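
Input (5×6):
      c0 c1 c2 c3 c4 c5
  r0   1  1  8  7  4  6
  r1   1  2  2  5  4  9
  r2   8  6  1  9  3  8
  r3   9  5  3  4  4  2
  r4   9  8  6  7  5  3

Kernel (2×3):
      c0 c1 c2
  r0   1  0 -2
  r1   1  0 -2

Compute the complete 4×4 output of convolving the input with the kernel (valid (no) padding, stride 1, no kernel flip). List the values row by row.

-18 -21 -6 -18
3 -20 -11 -20
9 -15 -10 -7
0 -9 -9 1

Output[0,0]: The receptive field on the input at this output position is [1 1 8 / 1 2 2]. Elementwise product with the kernel and sum: 1·1 + 8·-2 + 1·1 + 2·-2.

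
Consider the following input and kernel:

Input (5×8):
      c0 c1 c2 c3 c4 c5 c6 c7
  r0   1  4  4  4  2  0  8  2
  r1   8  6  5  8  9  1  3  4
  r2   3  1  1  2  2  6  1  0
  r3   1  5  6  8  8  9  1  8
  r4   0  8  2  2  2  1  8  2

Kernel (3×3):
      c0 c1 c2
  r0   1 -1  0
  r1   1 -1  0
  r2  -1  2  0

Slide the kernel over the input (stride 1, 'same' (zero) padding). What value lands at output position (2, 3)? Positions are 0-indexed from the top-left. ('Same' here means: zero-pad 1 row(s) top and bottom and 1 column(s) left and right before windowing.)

The receptive field on the zero-padded input at this output position is [5 8 9 / 1 2 2 / 6 8 8]. Elementwise product with the kernel and sum: 5·1 + 8·-1 + 1·1 + 2·-1 + 6·-1 + 8·2.

6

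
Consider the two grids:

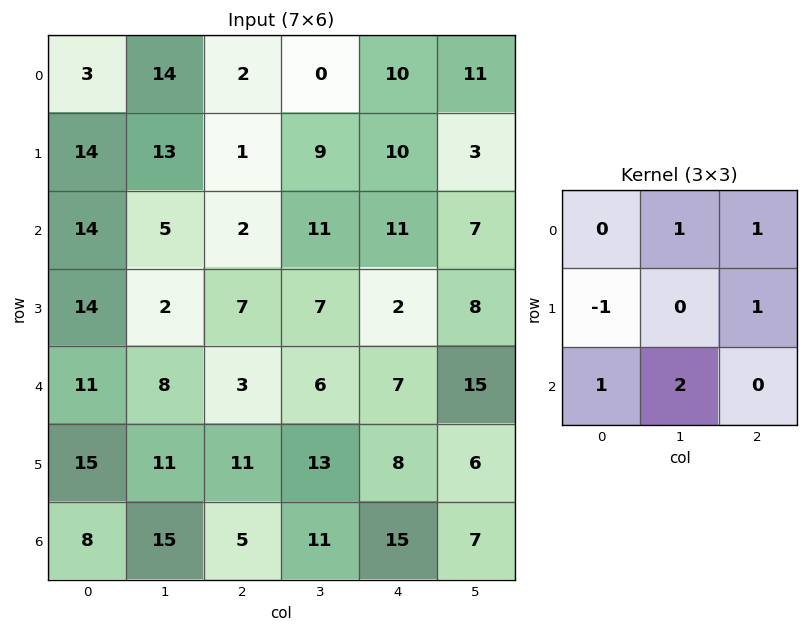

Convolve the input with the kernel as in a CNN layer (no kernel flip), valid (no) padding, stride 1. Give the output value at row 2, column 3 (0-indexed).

The receptive field on the input at this output position is [11 11 7 / 7 2 8 / 6 7 15]. Elementwise product with the kernel and sum: 11·1 + 7·1 + 7·-1 + 8·1 + 6·1 + 7·2.

39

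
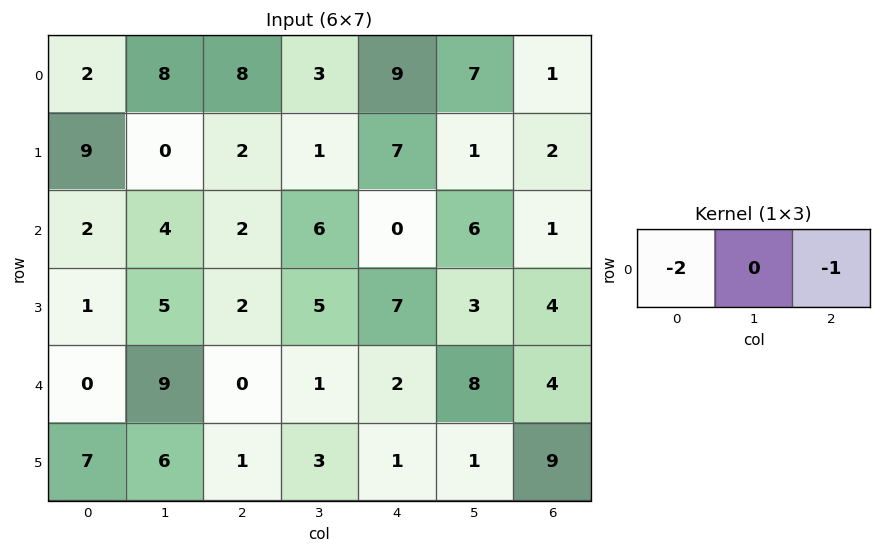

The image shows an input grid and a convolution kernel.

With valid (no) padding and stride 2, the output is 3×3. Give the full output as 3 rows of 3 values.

Output[0,0]: The receptive field on the input at this output position is [2 8 8]. Elementwise product with the kernel and sum: 2·-2 + 8·-1.

-12 -25 -19
-6 -4 -1
0 -2 -8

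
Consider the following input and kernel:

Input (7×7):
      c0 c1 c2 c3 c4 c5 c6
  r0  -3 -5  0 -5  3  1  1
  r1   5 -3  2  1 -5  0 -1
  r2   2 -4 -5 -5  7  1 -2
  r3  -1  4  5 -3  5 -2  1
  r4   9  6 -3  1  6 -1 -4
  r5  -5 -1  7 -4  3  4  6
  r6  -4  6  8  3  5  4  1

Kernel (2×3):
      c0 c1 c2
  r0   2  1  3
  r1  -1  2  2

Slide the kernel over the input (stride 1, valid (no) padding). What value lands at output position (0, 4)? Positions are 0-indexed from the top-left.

13

The receptive field on the input at this output position is [3 1 1 / -5 0 -1]. Elementwise product with the kernel and sum: 3·2 + 1·1 + 1·3 + -5·-1 + 0·2 + -1·2.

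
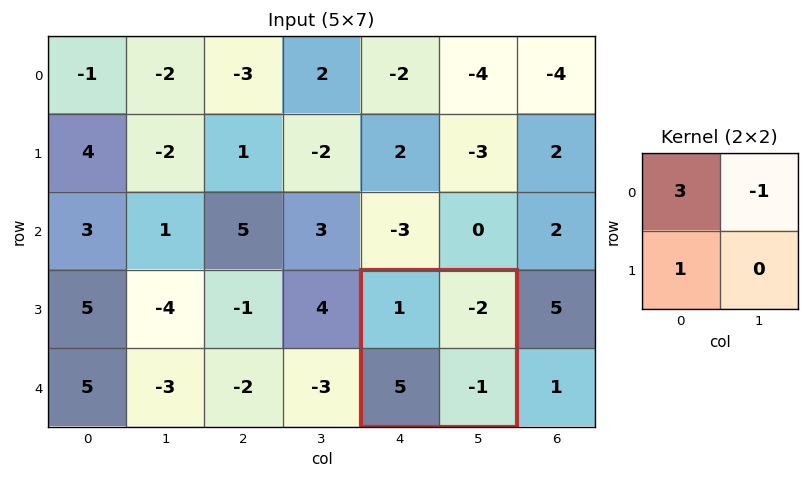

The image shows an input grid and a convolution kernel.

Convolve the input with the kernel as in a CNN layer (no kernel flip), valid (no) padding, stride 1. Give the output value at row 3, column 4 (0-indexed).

10

The receptive field on the input at this output position is [1 -2 / 5 -1]. Elementwise product with the kernel and sum: 1·3 + -2·-1 + 5·1.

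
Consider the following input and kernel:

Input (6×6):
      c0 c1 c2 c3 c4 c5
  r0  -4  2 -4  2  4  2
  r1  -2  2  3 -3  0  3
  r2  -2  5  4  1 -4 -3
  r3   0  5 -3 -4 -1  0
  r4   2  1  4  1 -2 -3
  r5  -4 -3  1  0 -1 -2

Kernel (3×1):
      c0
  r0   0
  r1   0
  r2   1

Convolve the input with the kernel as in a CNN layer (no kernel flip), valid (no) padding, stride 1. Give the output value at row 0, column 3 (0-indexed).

The receptive field on the input at this output position is [2 / -3 / 1]. Elementwise product with the kernel and sum: 1·1.

1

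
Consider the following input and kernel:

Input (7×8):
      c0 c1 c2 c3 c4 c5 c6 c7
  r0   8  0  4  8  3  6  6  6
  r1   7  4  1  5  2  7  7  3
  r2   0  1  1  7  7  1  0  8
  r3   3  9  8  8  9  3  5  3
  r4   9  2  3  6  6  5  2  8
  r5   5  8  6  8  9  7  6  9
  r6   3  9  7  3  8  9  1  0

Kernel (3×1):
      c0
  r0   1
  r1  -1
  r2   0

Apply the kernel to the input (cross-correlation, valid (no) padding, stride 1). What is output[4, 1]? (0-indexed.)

-6

The receptive field on the input at this output position is [2 / 8 / 9]. Elementwise product with the kernel and sum: 2·1 + 8·-1.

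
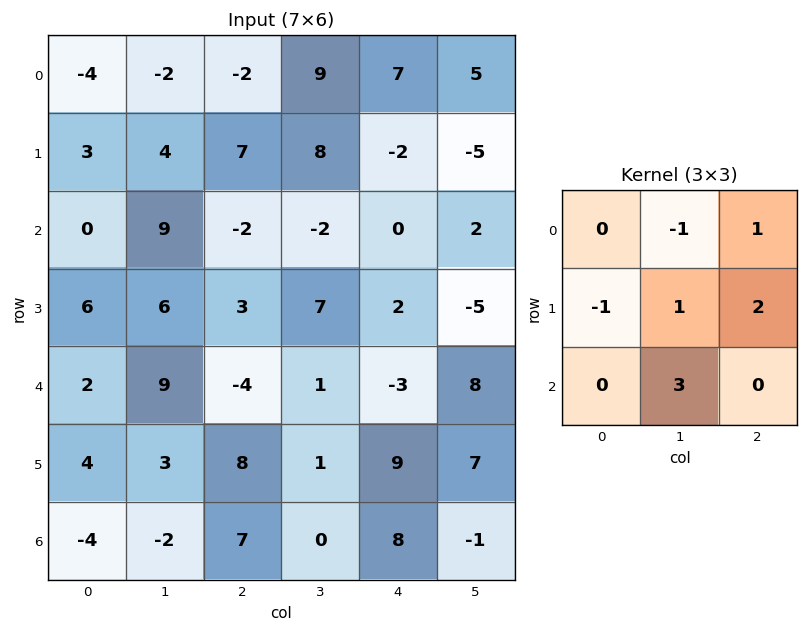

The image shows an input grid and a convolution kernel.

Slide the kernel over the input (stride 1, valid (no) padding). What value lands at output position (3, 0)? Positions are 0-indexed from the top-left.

The receptive field on the input at this output position is [6 6 3 / 2 9 -4 / 4 3 8]. Elementwise product with the kernel and sum: 6·-1 + 3·1 + 2·-1 + 9·1 + -4·2 + 3·3.

5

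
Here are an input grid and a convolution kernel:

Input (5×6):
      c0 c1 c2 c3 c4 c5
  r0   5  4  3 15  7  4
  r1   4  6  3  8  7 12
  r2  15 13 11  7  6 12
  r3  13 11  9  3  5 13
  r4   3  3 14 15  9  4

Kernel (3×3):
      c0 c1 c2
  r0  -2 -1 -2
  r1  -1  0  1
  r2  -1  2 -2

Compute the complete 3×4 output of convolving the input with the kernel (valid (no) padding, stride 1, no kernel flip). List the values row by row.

-32 -44 -40 -60
-33 -36 -46 -61
-94 -64 -47 -39

Output[0,0]: The receptive field on the input at this output position is [5 4 3 / 4 6 3 / 15 13 11]. Elementwise product with the kernel and sum: 5·-2 + 4·-1 + 3·-2 + 4·-1 + 3·1 + 15·-1 + 13·2 + 11·-2.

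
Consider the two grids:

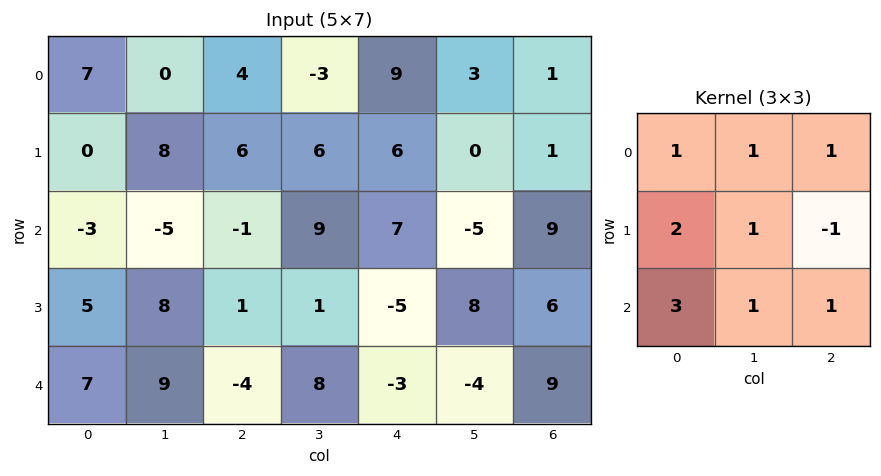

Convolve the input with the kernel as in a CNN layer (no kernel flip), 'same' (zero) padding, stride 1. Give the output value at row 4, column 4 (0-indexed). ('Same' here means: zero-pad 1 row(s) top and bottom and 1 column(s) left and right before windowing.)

21

The receptive field on the zero-padded input at this output position is [1 -5 8 / 8 -3 -4 / 0 0 0]. Elementwise product with the kernel and sum: 1·1 + -5·1 + 8·1 + 8·2 + -3·1 + -4·-1 + 0·3 + 0·1 + 0·1.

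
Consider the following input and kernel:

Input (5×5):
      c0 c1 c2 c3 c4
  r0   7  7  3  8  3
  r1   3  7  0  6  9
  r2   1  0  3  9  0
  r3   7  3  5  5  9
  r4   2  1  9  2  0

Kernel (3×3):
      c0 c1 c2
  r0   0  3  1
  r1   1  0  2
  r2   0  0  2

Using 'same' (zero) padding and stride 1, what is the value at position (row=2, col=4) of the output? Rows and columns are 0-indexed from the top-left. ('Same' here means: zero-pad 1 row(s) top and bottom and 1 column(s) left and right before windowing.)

The receptive field on the zero-padded input at this output position is [6 9 0 / 9 0 0 / 5 9 0]. Elementwise product with the kernel and sum: 9·3 + 0·1 + 9·1 + 0·2 + 0·2.

36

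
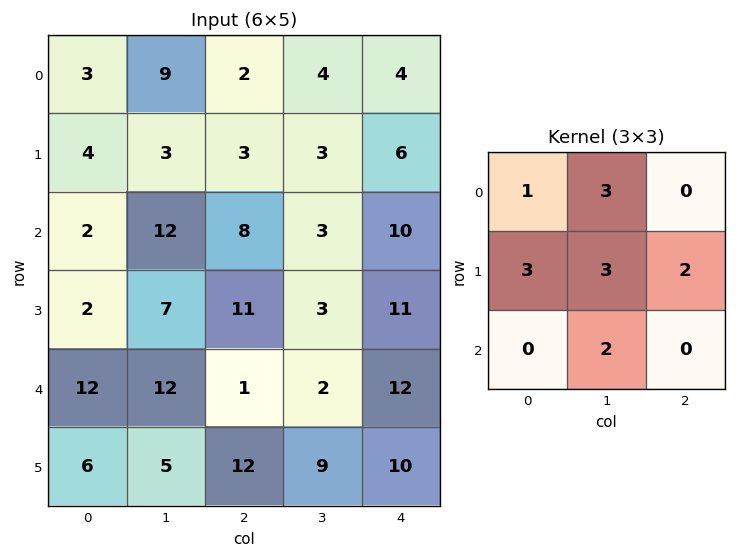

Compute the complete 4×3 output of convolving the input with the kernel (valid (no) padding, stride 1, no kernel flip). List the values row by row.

81 55 50
85 100 71
111 98 85
107 107 71

Output[0,0]: The receptive field on the input at this output position is [3 9 2 / 4 3 3 / 2 12 8]. Elementwise product with the kernel and sum: 3·1 + 9·3 + 4·3 + 3·3 + 3·2 + 12·2.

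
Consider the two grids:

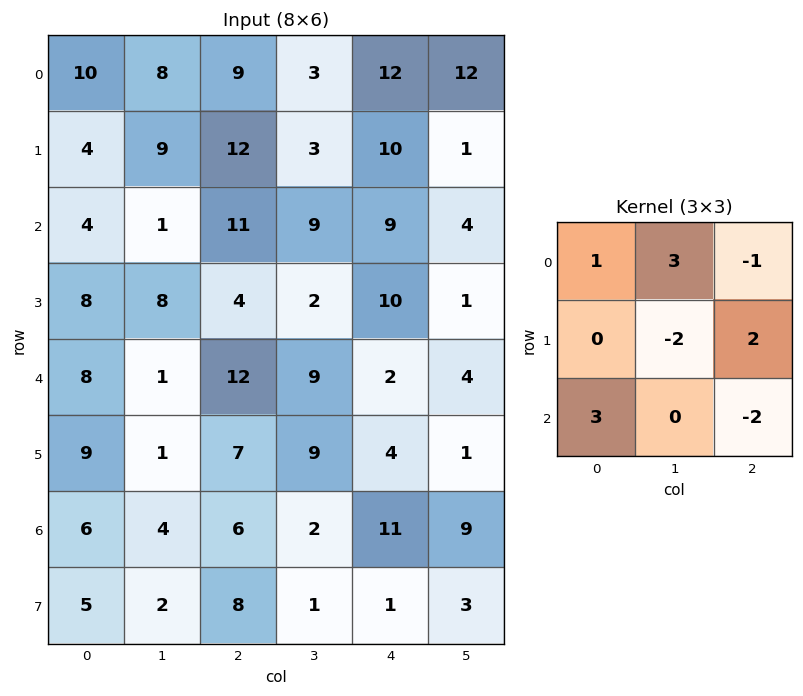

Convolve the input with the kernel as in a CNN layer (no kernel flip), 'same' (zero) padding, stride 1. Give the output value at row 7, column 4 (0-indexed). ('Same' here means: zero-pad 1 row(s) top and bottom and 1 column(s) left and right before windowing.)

The receptive field on the zero-padded input at this output position is [2 11 9 / 1 1 3 / 0 0 0]. Elementwise product with the kernel and sum: 2·1 + 11·3 + 9·-1 + 1·-2 + 3·2 + 0·3 + 0·-2.

30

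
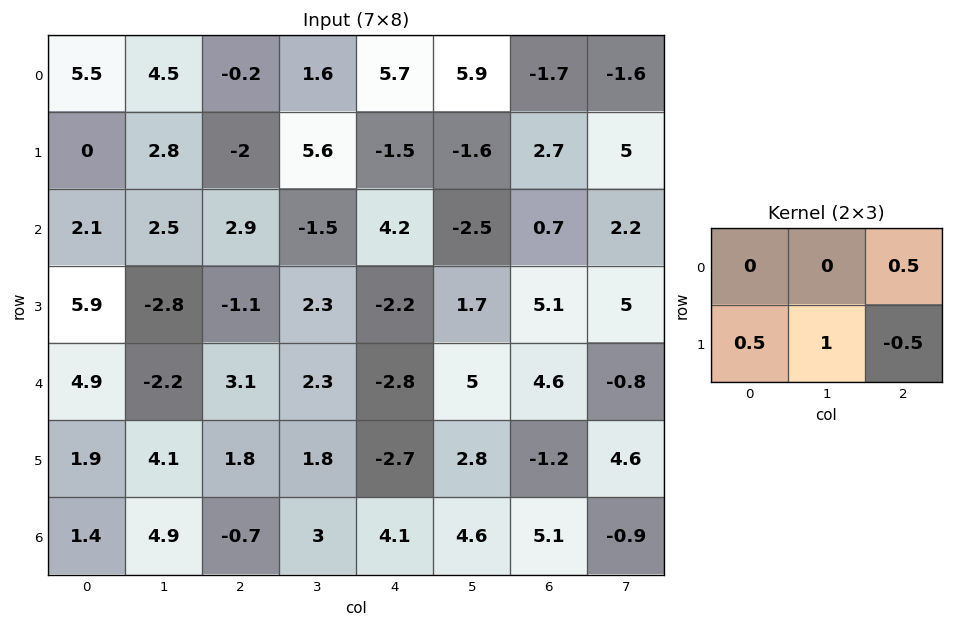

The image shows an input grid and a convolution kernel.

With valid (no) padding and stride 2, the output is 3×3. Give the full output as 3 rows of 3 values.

3.7 8.2 -4.55
2.15 4.95 -1.6
5.7 2.65 4.35

Output[0,0]: The receptive field on the input at this output position is [5.5 4.5 -0.2 / 0 2.8 -2]. Elementwise product with the kernel and sum: -0.2·0.5 + 0·0.5 + 2.8·1 + -2·-0.5.
Output[0,1]: The receptive field on the input at this output position is [-0.2 1.6 5.7 / -2 5.6 -1.5]. Elementwise product with the kernel and sum: 5.7·0.5 + -2·0.5 + 5.6·1 + -1.5·-0.5.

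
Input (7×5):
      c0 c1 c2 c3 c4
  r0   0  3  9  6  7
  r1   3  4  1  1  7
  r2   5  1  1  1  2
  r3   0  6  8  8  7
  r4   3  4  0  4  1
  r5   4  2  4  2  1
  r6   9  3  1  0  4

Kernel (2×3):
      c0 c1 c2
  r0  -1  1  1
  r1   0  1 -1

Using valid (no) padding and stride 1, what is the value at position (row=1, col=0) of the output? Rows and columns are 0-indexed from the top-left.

The receptive field on the input at this output position is [3 4 1 / 5 1 1]. Elementwise product with the kernel and sum: 3·-1 + 4·1 + 1·1 + 1·1 + 1·-1.

2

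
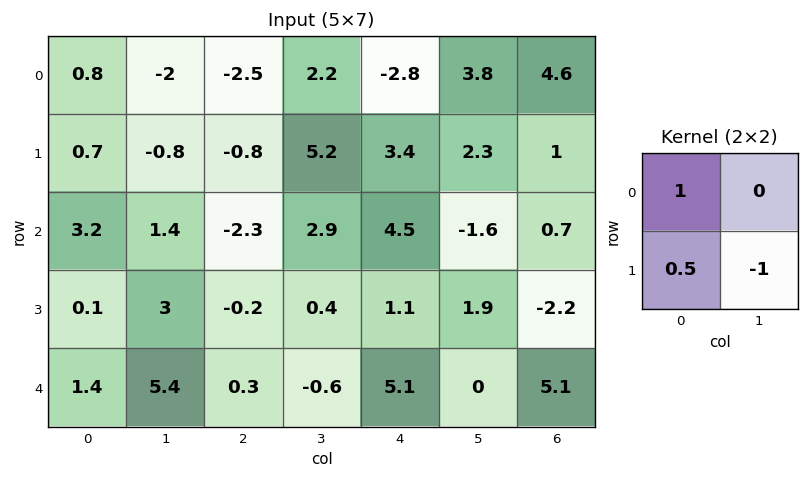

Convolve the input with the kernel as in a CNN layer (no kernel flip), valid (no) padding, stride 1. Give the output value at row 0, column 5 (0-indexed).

3.95

The receptive field on the input at this output position is [3.8 4.6 / 2.3 1]. Elementwise product with the kernel and sum: 3.8·1 + 2.3·0.5 + 1·-1.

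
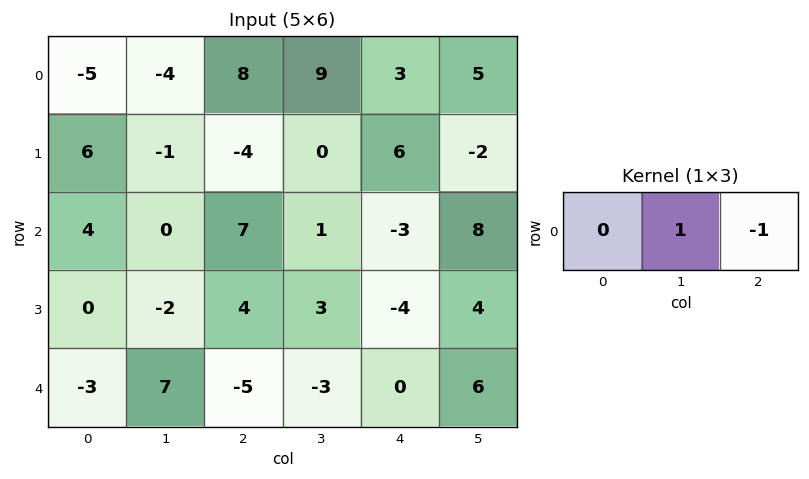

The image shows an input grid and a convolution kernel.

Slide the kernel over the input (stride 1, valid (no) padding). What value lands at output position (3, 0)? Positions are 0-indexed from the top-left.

-6

The receptive field on the input at this output position is [0 -2 4]. Elementwise product with the kernel and sum: -2·1 + 4·-1.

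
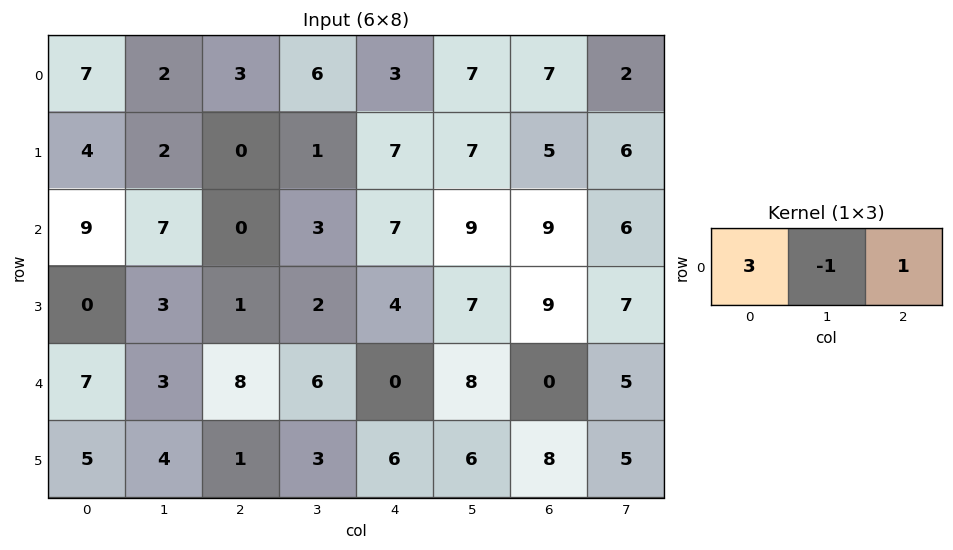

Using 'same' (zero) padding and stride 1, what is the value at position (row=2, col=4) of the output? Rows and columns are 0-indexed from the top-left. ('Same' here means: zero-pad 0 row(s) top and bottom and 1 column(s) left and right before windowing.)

11

The receptive field on the zero-padded input at this output position is [3 7 9]. Elementwise product with the kernel and sum: 3·3 + 7·-1 + 9·1.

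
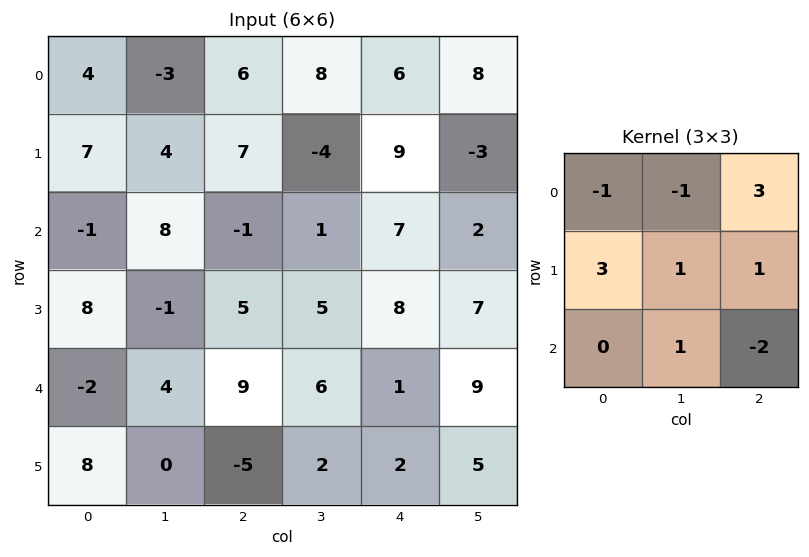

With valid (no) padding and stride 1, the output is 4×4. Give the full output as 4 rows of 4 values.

Output[0,0]: The receptive field on the input at this output position is [4 -3 6 / 7 4 7 / -1 8 -1]. Elementwise product with the kernel and sum: 4·-1 + -3·-1 + 6·3 + 7·3 + 4·1 + 7·1 + 8·1 + -1·-2.

59 33 17 7
3 -4 18 -8
4 0 53 11
25 29 46 28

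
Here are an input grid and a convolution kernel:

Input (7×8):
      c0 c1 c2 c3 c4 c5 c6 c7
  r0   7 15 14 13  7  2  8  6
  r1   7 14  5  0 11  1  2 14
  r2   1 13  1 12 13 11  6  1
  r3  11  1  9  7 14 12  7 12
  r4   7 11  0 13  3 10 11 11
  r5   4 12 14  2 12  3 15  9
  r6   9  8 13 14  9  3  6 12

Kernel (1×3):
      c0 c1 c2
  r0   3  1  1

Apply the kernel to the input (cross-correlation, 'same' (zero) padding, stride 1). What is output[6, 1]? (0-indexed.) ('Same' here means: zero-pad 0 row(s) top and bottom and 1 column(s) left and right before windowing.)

48

The receptive field on the zero-padded input at this output position is [9 8 13]. Elementwise product with the kernel and sum: 9·3 + 8·1 + 13·1.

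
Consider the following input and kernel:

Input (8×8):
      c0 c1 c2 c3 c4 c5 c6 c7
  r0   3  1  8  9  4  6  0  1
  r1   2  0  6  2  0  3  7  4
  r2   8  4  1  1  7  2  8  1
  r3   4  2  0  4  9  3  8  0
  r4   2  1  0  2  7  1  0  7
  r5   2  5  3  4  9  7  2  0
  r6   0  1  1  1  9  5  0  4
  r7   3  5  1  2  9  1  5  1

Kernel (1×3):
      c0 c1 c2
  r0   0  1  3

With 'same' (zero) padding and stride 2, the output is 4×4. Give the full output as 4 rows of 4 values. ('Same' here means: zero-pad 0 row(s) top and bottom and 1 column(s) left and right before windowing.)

6 35 22 3
20 4 13 11
5 6 10 21
3 4 24 12

Output[0,0]: The receptive field on the zero-padded input at this output position is [0 3 1]. Elementwise product with the kernel and sum: 3·1 + 1·3.
Output[0,1]: The receptive field on the zero-padded input at this output position is [1 8 9]. Elementwise product with the kernel and sum: 8·1 + 9·3.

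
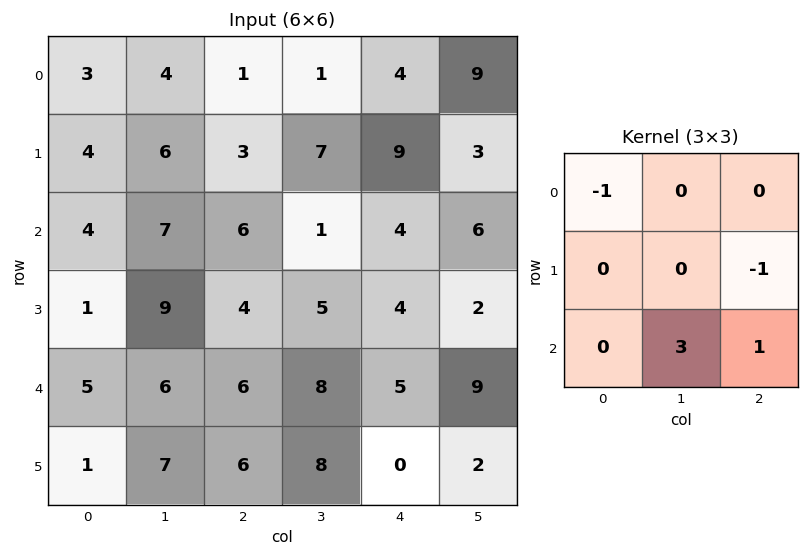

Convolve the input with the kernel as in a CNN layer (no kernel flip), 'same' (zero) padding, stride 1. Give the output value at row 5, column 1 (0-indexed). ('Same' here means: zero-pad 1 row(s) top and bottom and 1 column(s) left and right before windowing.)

The receptive field on the zero-padded input at this output position is [5 6 6 / 1 7 6 / 0 0 0]. Elementwise product with the kernel and sum: 5·-1 + 6·-1 + 0·3 + 0·1.

-11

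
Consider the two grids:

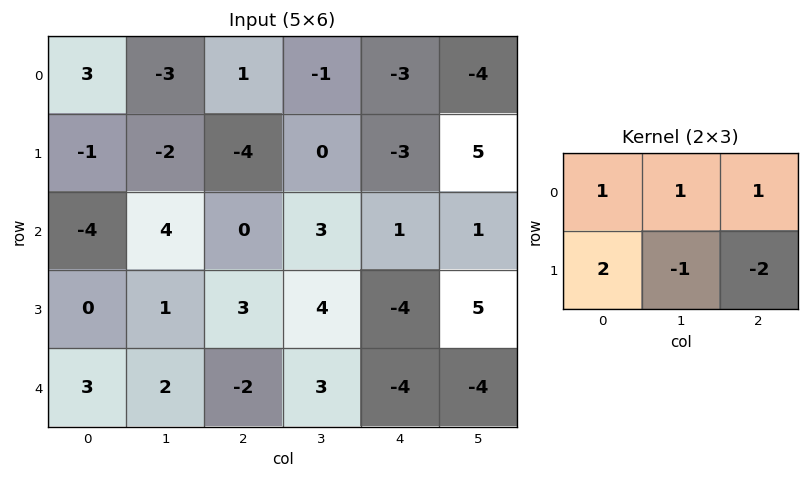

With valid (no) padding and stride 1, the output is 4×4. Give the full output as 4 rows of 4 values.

9 -3 -5 -15
-19 -4 -12 5
-7 -2 14 7
12 8 4 23

Output[0,0]: The receptive field on the input at this output position is [3 -3 1 / -1 -2 -4]. Elementwise product with the kernel and sum: 3·1 + -3·1 + 1·1 + -1·2 + -2·-1 + -4·-2.
Output[0,1]: The receptive field on the input at this output position is [-3 1 -1 / -2 -4 0]. Elementwise product with the kernel and sum: -3·1 + 1·1 + -1·1 + -2·2 + -4·-1 + 0·-2.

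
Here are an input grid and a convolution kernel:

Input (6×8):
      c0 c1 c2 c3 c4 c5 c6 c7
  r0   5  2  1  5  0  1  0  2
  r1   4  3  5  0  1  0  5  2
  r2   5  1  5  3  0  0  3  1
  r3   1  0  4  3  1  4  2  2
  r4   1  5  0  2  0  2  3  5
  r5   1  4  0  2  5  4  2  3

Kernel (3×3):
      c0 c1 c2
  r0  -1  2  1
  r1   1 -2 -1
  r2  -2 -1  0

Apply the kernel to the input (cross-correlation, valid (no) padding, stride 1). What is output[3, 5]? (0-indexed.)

The receptive field on the input at this output position is [4 2 2 / 2 3 5 / 4 2 3]. Elementwise product with the kernel and sum: 4·-1 + 2·2 + 2·1 + 2·1 + 3·-2 + 5·-1 + 4·-2 + 2·-1.

-17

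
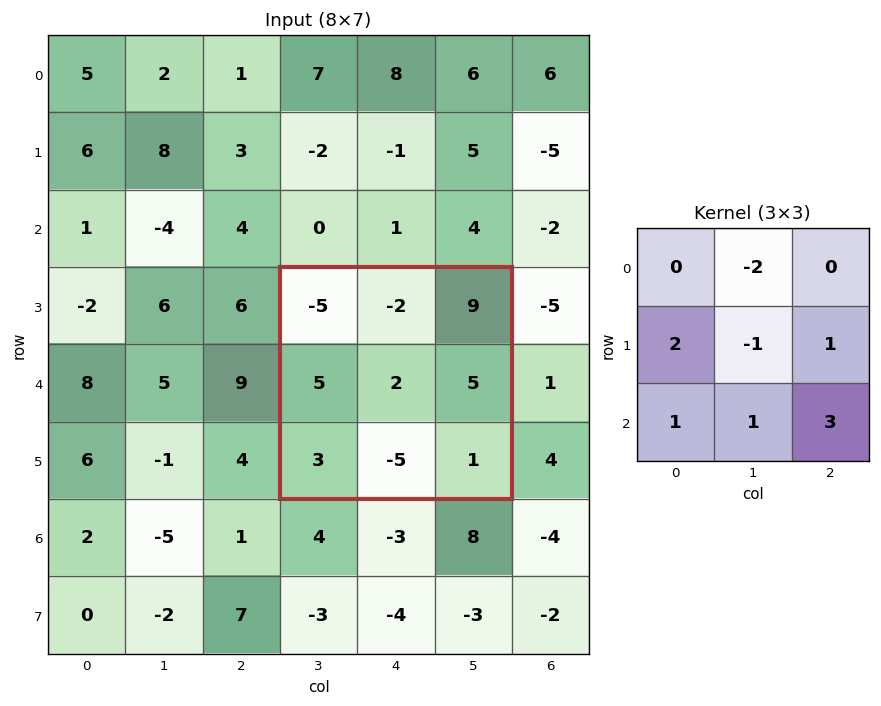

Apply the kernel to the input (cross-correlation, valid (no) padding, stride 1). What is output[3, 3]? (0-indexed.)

18

The receptive field on the input at this output position is [-5 -2 9 / 5 2 5 / 3 -5 1]. Elementwise product with the kernel and sum: -2·-2 + 5·2 + 2·-1 + 5·1 + 3·1 + -5·1 + 1·3.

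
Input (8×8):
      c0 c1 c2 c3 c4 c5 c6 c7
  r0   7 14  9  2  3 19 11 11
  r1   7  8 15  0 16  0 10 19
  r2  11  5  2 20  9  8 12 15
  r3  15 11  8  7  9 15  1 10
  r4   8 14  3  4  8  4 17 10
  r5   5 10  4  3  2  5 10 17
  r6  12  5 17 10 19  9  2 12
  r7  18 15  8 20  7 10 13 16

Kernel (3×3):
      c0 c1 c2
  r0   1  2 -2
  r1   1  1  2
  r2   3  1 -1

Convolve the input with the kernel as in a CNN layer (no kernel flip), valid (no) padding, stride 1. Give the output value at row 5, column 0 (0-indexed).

129

The receptive field on the input at this output position is [5 10 4 / 12 5 17 / 18 15 8]. Elementwise product with the kernel and sum: 5·1 + 10·2 + 4·-2 + 12·1 + 5·1 + 17·2 + 18·3 + 15·1 + 8·-1.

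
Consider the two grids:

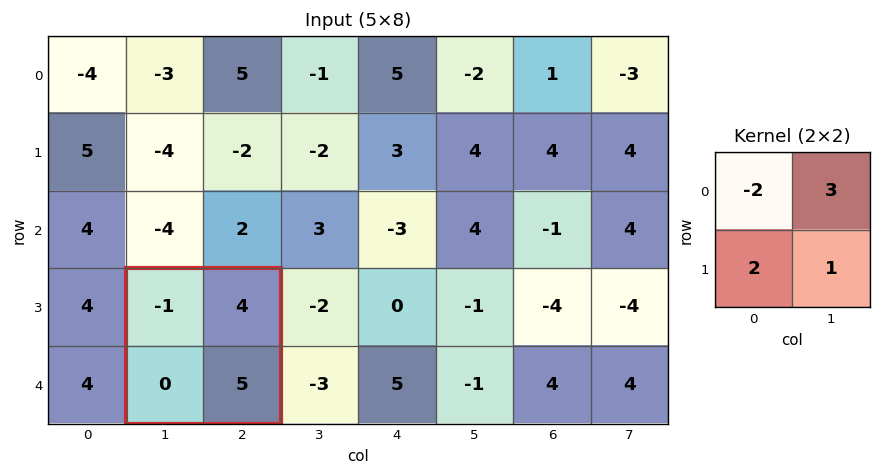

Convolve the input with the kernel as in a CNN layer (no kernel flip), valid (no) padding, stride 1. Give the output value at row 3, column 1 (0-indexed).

19

The receptive field on the input at this output position is [-1 4 / 0 5]. Elementwise product with the kernel and sum: -1·-2 + 4·3 + 0·2 + 5·1.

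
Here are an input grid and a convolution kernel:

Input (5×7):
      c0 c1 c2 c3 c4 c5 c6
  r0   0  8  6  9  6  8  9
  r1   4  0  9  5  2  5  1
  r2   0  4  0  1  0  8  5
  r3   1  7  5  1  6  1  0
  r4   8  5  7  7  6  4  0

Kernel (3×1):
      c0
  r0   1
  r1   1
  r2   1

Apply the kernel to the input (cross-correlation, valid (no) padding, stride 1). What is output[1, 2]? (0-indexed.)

14

The receptive field on the input at this output position is [9 / 0 / 5]. Elementwise product with the kernel and sum: 9·1 + 0·1 + 5·1.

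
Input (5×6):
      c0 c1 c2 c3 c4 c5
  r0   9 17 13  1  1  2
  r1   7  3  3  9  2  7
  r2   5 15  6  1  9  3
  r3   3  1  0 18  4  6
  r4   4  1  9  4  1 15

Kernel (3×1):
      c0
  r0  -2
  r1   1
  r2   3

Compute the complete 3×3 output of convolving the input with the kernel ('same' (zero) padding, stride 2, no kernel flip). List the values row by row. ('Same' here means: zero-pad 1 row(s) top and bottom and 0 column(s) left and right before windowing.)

Output[0,0]: The receptive field on the zero-padded input at this output position is [0 / 9 / 7]. Elementwise product with the kernel and sum: 0·-2 + 9·1 + 7·3.
Output[0,1]: The receptive field on the zero-padded input at this output position is [0 / 13 / 3]. Elementwise product with the kernel and sum: 0·-2 + 13·1 + 3·3.

30 22 7
0 0 17
-2 9 -7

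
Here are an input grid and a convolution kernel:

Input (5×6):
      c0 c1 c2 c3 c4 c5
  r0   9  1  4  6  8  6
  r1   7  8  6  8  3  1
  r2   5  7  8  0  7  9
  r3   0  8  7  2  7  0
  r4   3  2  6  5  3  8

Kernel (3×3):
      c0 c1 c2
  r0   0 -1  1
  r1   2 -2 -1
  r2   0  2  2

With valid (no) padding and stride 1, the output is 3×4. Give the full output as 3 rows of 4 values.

Output[0,0]: The receptive field on the input at this output position is [9 1 4 / 7 8 6 / 5 7 8]. Elementwise product with the kernel and sum: 1·-1 + 4·1 + 7·2 + 8·-2 + 6·-1 + 7·2 + 8·2.

25 14 9 39
16 18 22 -11
-6 14 26 14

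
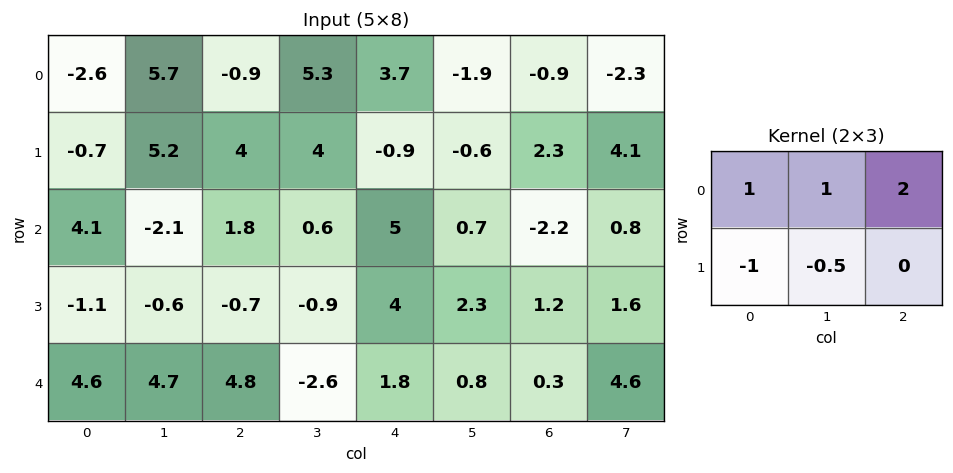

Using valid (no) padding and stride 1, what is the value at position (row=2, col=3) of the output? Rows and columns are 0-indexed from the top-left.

The receptive field on the input at this output position is [0.6 5 0.7 / -0.9 4 2.3]. Elementwise product with the kernel and sum: 0.6·1 + 5·1 + 0.7·2 + -0.9·-1 + 4·-0.5.

5.9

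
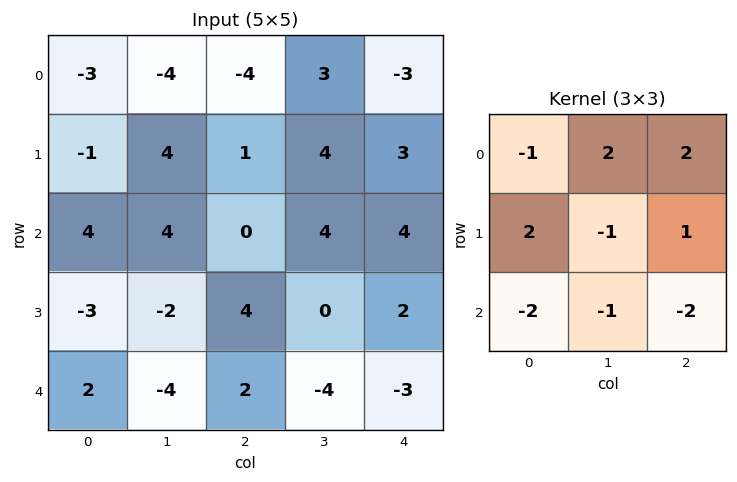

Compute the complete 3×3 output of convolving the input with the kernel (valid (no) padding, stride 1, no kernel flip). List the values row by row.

-30 -3 -7
15 18 1
0 10 32

Output[0,0]: The receptive field on the input at this output position is [-3 -4 -4 / -1 4 1 / 4 4 0]. Elementwise product with the kernel and sum: -3·-1 + -4·2 + -4·2 + -1·2 + 4·-1 + 1·1 + 4·-2 + 4·-1 + 0·-2.
Output[0,1]: The receptive field on the input at this output position is [-4 -4 3 / 4 1 4 / 4 0 4]. Elementwise product with the kernel and sum: -4·-1 + -4·2 + 3·2 + 4·2 + 1·-1 + 4·1 + 4·-2 + 0·-1 + 4·-2.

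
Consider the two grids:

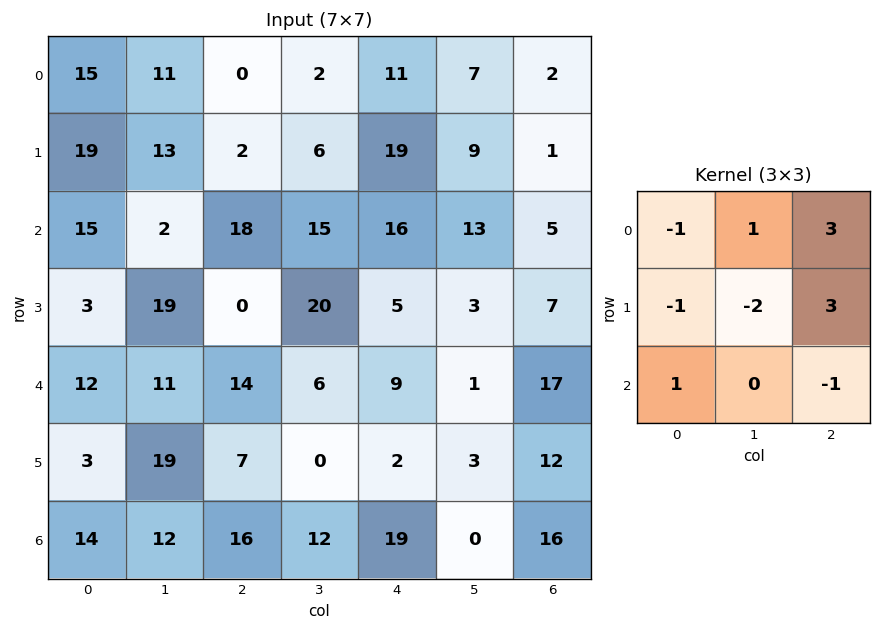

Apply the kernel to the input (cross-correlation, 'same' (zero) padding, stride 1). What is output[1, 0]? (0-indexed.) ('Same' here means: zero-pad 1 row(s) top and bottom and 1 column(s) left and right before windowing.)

The receptive field on the zero-padded input at this output position is [0 15 11 / 0 19 13 / 0 15 2]. Elementwise product with the kernel and sum: 0·-1 + 15·1 + 11·3 + 0·-1 + 19·-2 + 13·3 + 0·1 + 2·-1.

47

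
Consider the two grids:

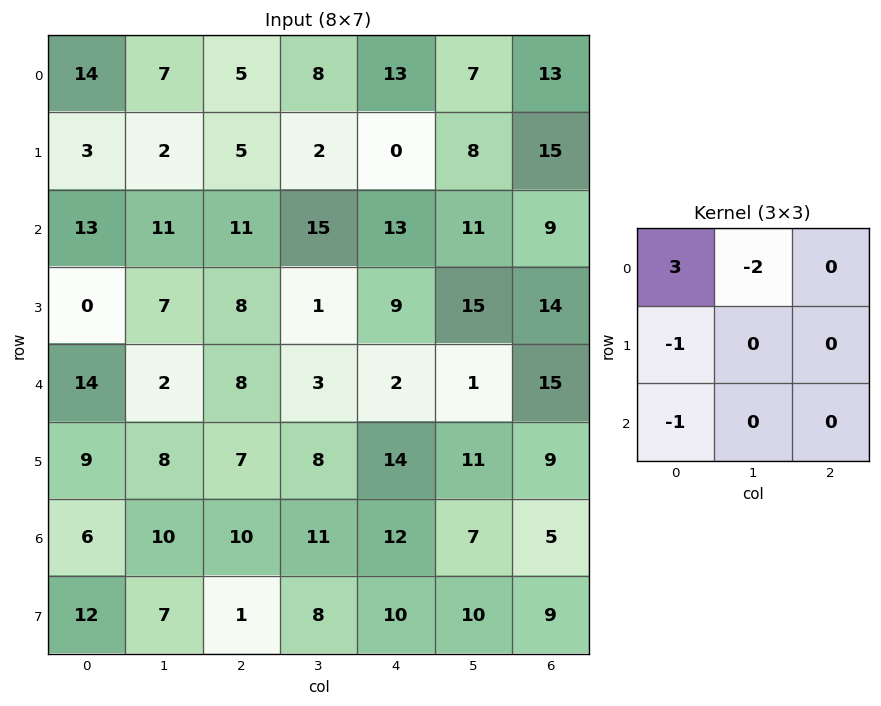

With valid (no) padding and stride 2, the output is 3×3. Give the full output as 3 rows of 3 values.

Output[0,0]: The receptive field on the input at this output position is [14 7 5 / 3 2 5 / 13 11 11]. Elementwise product with the kernel and sum: 14·3 + 7·-2 + 3·-1 + 13·-1.
Output[0,1]: The receptive field on the input at this output position is [5 8 13 / 5 2 0 / 11 15 13]. Elementwise product with the kernel and sum: 5·3 + 8·-2 + 5·-1 + 11·-1.

12 -17 12
3 -13 6
23 1 -22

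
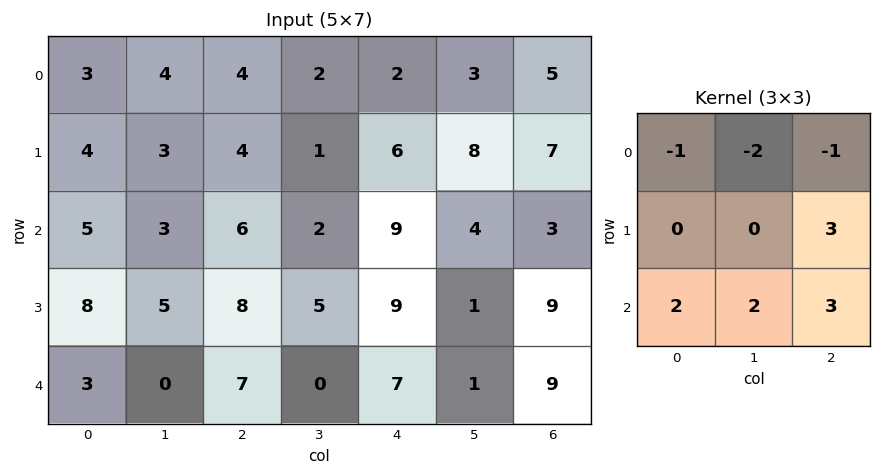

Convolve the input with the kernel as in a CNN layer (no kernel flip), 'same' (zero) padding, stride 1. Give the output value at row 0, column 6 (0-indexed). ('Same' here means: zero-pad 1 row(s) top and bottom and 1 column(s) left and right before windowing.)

30

The receptive field on the zero-padded input at this output position is [0 0 0 / 3 5 0 / 8 7 0]. Elementwise product with the kernel and sum: 0·-1 + 0·-2 + 0·-1 + 0·3 + 8·2 + 7·2 + 0·3.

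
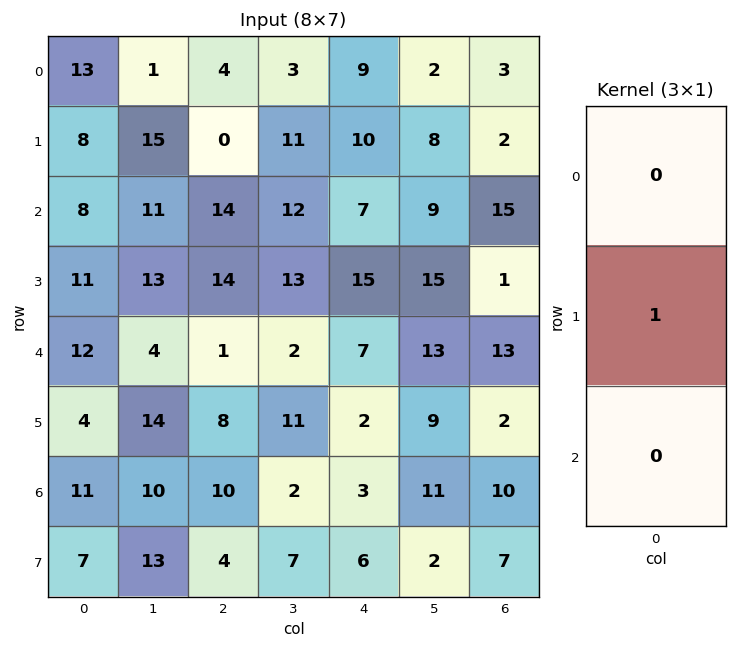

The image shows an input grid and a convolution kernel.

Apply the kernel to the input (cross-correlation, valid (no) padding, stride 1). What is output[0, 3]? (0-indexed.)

11

The receptive field on the input at this output position is [3 / 11 / 12]. Elementwise product with the kernel and sum: 11·1.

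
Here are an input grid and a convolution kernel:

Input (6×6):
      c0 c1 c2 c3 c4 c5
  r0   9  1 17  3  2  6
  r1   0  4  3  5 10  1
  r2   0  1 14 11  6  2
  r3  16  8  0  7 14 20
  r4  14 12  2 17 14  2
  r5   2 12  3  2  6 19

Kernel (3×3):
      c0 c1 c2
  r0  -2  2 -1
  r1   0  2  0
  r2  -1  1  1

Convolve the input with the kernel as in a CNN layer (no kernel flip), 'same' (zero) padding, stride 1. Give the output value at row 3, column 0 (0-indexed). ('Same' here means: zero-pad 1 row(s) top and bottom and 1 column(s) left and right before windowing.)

57

The receptive field on the zero-padded input at this output position is [0 0 1 / 0 16 8 / 0 14 12]. Elementwise product with the kernel and sum: 0·-2 + 0·2 + 1·-1 + 16·2 + 0·-1 + 14·1 + 12·1.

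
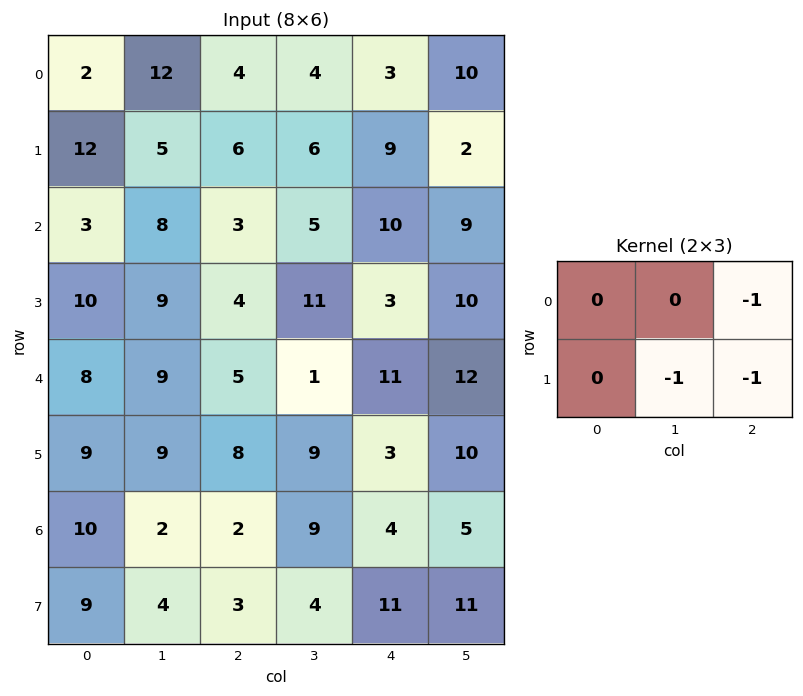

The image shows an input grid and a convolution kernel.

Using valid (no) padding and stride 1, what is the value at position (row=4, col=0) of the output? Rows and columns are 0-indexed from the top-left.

The receptive field on the input at this output position is [8 9 5 / 9 9 8]. Elementwise product with the kernel and sum: 5·-1 + 9·-1 + 8·-1.

-22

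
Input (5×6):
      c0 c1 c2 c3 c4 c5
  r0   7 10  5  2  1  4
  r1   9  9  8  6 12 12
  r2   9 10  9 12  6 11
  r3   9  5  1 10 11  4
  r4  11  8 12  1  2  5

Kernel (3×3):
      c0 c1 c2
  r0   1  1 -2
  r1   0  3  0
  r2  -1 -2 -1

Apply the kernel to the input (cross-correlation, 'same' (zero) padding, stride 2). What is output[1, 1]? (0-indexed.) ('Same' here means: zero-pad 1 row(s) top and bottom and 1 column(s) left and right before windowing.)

The receptive field on the zero-padded input at this output position is [9 8 6 / 10 9 12 / 5 1 10]. Elementwise product with the kernel and sum: 9·1 + 8·1 + 6·-2 + 9·3 + 5·-1 + 1·-2 + 10·-1.

15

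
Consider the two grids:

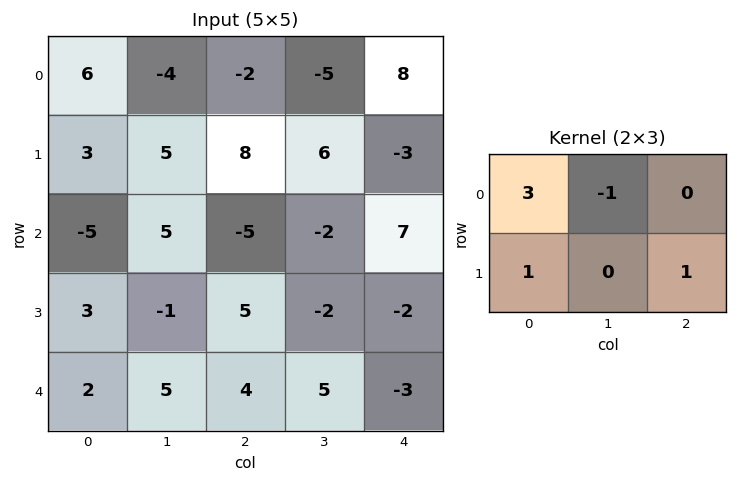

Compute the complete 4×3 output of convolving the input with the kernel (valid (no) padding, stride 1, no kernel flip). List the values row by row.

Output[0,0]: The receptive field on the input at this output position is [6 -4 -2 / 3 5 8]. Elementwise product with the kernel and sum: 6·3 + -4·-1 + 3·1 + 8·1.

33 1 4
-6 10 20
-12 17 -10
16 2 18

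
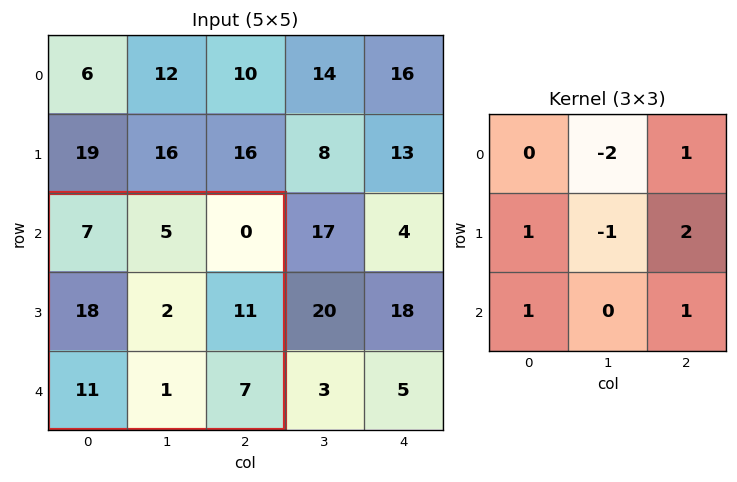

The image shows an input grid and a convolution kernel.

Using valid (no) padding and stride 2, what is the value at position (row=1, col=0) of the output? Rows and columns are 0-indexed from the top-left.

46

The receptive field on the input at this output position is [7 5 0 / 18 2 11 / 11 1 7]. Elementwise product with the kernel and sum: 5·-2 + 0·1 + 18·1 + 2·-1 + 11·2 + 11·1 + 7·1.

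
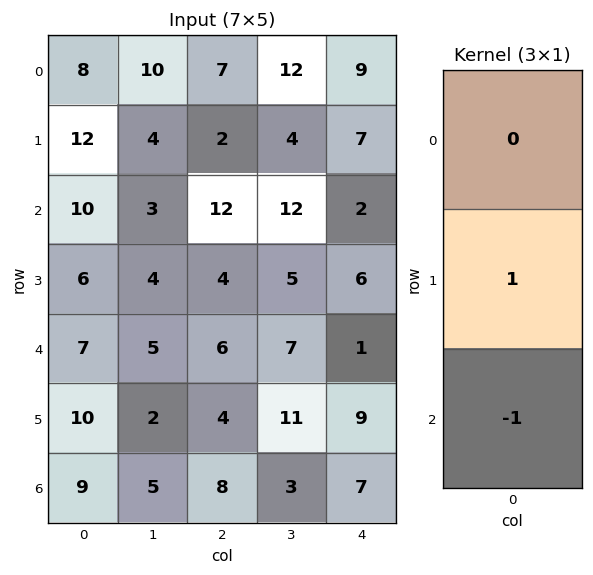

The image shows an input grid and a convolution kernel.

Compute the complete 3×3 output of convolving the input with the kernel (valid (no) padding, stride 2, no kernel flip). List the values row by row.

2 -10 5
-1 -2 5
1 -4 2

Output[0,0]: The receptive field on the input at this output position is [8 / 12 / 10]. Elementwise product with the kernel and sum: 12·1 + 10·-1.
Output[0,1]: The receptive field on the input at this output position is [7 / 2 / 12]. Elementwise product with the kernel and sum: 2·1 + 12·-1.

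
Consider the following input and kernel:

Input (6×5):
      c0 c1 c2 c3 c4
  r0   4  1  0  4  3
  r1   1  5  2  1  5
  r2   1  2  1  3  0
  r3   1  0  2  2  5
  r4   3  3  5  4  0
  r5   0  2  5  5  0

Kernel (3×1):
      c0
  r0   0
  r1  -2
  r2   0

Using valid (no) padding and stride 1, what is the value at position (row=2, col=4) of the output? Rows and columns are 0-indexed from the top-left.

The receptive field on the input at this output position is [0 / 5 / 0]. Elementwise product with the kernel and sum: 5·-2.

-10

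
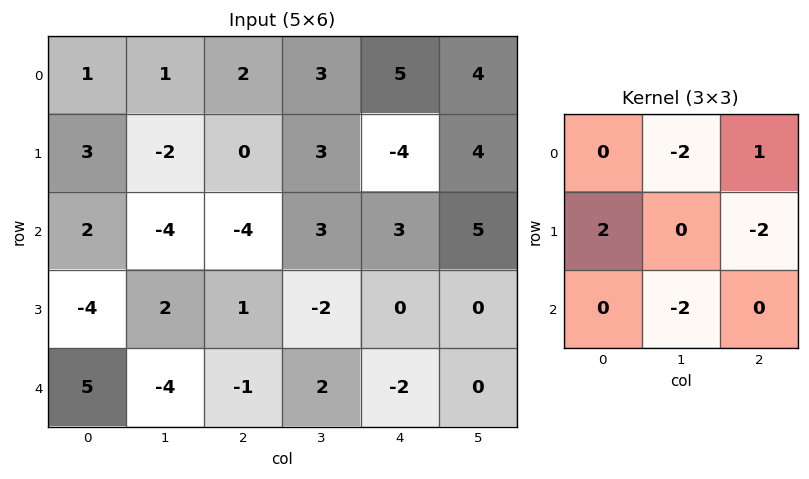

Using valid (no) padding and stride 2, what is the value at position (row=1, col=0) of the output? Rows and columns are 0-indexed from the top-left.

The receptive field on the input at this output position is [2 -4 -4 / -4 2 1 / 5 -4 -1]. Elementwise product with the kernel and sum: -4·-2 + -4·1 + -4·2 + 1·-2 + -4·-2.

2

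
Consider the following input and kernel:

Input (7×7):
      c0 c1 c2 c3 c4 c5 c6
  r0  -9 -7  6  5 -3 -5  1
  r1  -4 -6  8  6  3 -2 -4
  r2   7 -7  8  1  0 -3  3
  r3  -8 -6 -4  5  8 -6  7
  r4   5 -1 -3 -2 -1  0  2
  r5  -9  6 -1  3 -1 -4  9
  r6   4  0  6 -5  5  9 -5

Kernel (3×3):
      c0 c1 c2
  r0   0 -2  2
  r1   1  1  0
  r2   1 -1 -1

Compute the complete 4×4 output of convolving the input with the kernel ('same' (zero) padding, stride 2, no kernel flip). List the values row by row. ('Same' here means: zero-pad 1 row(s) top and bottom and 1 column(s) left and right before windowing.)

Output[0,0]: The receptive field on the zero-padded input at this output position is [0 0 0 / 0 -9 -7 / 0 -4 -6]. Elementwise product with the kernel and sum: 0·-2 + 0·2 + 0·1 + -9·1 + 0·1 + -4·-1 + -6·-1.
Output[0,1]: The receptive field on the zero-padded input at this output position is [0 0 0 / -7 6 5 / -6 8 6]. Elementwise product with the kernel and sum: 0·-2 + 0·2 + -7·1 + 6·1 + -6·1 + 8·-1 + 6·-1.

1 -21 7 -2
17 -10 -6 -5
12 18 -23 -25
34 14 -6 -14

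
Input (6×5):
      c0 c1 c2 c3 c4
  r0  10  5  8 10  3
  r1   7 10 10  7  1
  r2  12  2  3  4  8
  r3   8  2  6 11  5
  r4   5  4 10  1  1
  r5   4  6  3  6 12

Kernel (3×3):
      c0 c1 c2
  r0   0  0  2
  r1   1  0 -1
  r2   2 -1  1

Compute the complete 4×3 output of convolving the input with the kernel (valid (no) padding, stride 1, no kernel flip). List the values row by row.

Output[0,0]: The receptive field on the input at this output position is [10 5 8 / 7 10 10 / 12 2 3]. Elementwise product with the kernel and sum: 8·2 + 7·1 + 10·-1 + 12·2 + 2·-1 + 3·1.

38 28 25
49 21 3
24 -2 37
12 40 31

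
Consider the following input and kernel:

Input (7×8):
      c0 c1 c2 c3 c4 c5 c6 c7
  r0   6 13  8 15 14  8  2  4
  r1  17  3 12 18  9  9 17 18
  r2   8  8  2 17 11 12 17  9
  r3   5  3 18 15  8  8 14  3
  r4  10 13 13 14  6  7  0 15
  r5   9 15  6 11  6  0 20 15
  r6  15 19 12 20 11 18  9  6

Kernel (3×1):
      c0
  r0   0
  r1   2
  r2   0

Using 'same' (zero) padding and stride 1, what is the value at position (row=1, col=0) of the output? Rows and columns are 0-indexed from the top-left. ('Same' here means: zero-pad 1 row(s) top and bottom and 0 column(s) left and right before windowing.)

34

The receptive field on the zero-padded input at this output position is [6 / 17 / 8]. Elementwise product with the kernel and sum: 17·2.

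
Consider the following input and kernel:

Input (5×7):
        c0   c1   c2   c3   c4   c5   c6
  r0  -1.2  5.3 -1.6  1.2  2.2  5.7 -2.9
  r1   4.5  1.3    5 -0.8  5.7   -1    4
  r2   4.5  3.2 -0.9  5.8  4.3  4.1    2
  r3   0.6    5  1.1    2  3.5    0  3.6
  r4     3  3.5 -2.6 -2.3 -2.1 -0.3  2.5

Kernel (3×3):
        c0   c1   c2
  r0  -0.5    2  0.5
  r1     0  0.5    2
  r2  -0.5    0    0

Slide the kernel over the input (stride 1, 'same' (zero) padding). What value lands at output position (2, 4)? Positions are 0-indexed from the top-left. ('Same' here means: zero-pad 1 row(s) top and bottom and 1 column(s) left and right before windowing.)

The receptive field on the zero-padded input at this output position is [-0.8 5.7 -1 / 5.8 4.3 4.1 / 2 3.5 0]. Elementwise product with the kernel and sum: -0.8·-0.5 + 5.7·2 + -1·0.5 + 4.3·0.5 + 4.1·2 + 2·-0.5.

20.65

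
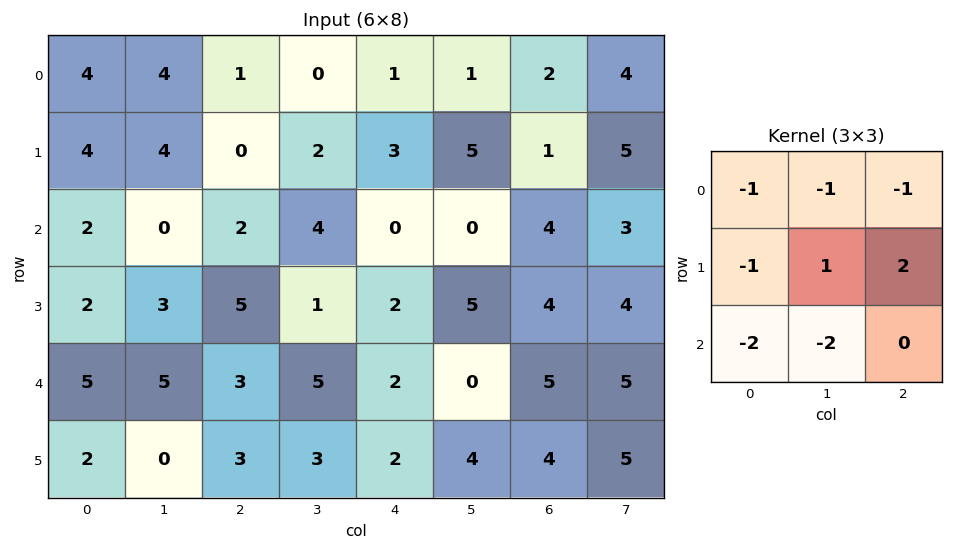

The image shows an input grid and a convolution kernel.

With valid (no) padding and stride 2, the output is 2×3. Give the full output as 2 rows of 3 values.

-13 -6 0
-13 -22 3

Output[0,0]: The receptive field on the input at this output position is [4 4 1 / 4 4 0 / 2 0 2]. Elementwise product with the kernel and sum: 4·-1 + 4·-1 + 1·-1 + 4·-1 + 4·1 + 0·2 + 2·-2 + 0·-2.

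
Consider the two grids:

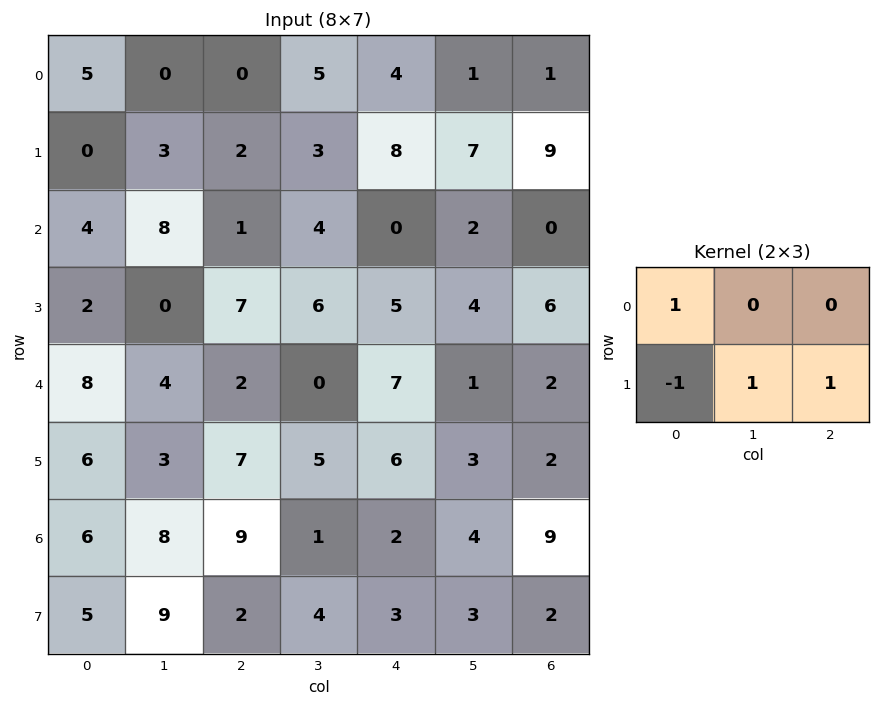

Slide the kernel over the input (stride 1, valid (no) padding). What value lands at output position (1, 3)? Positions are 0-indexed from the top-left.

The receptive field on the input at this output position is [3 8 7 / 4 0 2]. Elementwise product with the kernel and sum: 3·1 + 4·-1 + 0·1 + 2·1.

1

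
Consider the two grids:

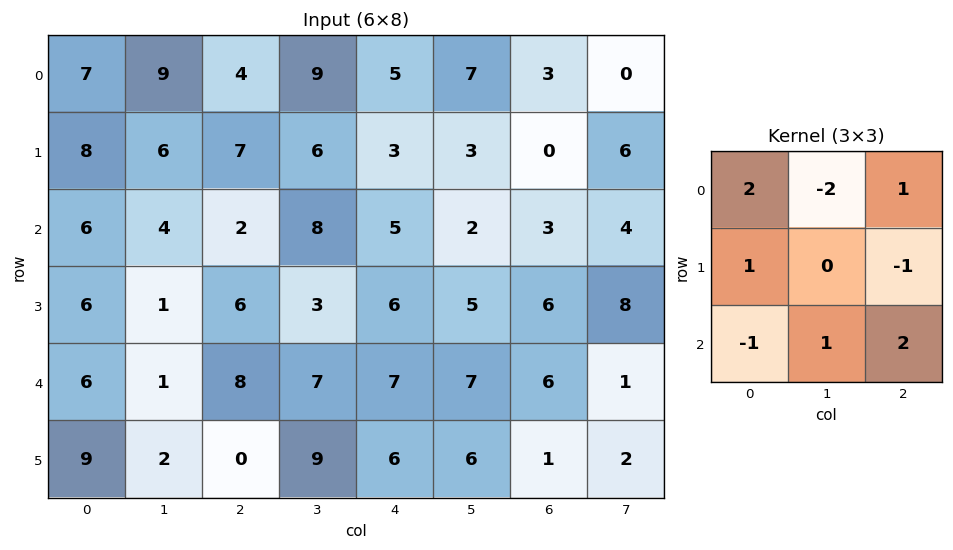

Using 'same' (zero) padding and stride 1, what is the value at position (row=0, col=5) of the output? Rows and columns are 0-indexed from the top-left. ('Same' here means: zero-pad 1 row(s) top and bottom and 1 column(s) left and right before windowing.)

2

The receptive field on the zero-padded input at this output position is [0 0 0 / 5 7 3 / 3 3 0]. Elementwise product with the kernel and sum: 0·2 + 0·-2 + 0·1 + 5·1 + 3·-1 + 3·-1 + 3·1 + 0·2.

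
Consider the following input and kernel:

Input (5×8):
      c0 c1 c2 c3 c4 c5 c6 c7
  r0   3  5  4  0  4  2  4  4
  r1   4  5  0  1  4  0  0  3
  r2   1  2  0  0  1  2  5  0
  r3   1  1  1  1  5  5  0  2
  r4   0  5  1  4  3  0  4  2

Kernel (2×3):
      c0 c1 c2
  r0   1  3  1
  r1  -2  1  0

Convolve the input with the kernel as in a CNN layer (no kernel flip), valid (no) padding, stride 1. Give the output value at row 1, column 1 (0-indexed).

2

The receptive field on the input at this output position is [5 0 1 / 2 0 0]. Elementwise product with the kernel and sum: 5·1 + 0·3 + 1·1 + 2·-2 + 0·1.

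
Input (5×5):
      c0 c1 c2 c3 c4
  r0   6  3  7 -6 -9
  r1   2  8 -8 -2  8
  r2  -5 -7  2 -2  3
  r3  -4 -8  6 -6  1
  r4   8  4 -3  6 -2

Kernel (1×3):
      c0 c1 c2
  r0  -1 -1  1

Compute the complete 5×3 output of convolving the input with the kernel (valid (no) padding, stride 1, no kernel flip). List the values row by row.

-2 -16 -10
-18 -2 18
14 3 3
18 -4 1
-15 5 -5

Output[0,0]: The receptive field on the input at this output position is [6 3 7]. Elementwise product with the kernel and sum: 6·-1 + 3·-1 + 7·1.
Output[0,1]: The receptive field on the input at this output position is [3 7 -6]. Elementwise product with the kernel and sum: 3·-1 + 7·-1 + -6·1.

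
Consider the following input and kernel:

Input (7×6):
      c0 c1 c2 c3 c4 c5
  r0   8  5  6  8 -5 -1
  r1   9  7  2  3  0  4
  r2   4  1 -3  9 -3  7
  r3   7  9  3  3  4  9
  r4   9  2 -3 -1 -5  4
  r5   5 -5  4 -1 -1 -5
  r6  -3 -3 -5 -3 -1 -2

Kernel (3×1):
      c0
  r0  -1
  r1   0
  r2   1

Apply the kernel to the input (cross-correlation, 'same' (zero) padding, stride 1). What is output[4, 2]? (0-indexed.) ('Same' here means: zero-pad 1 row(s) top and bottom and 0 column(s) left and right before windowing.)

1

The receptive field on the zero-padded input at this output position is [3 / -3 / 4]. Elementwise product with the kernel and sum: 3·-1 + 4·1.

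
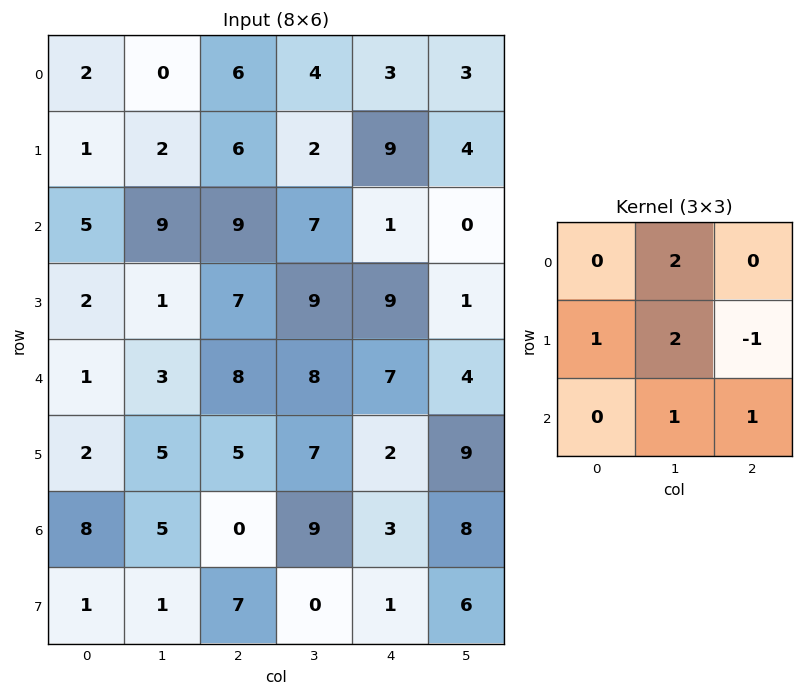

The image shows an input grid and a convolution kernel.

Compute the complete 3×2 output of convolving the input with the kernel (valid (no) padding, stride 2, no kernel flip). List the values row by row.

17 17
26 45
18 45

Output[0,0]: The receptive field on the input at this output position is [2 0 6 / 1 2 6 / 5 9 9]. Elementwise product with the kernel and sum: 0·2 + 1·1 + 2·2 + 6·-1 + 9·1 + 9·1.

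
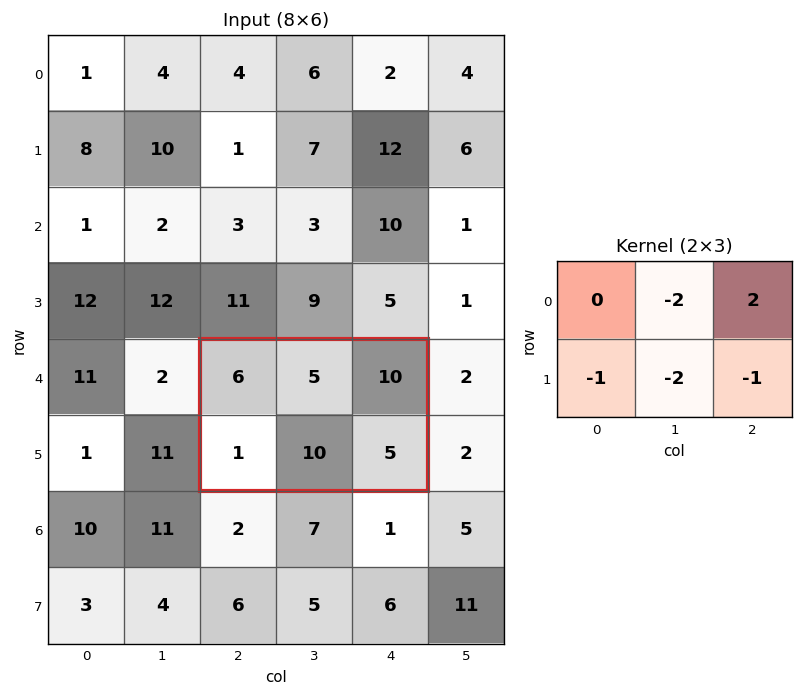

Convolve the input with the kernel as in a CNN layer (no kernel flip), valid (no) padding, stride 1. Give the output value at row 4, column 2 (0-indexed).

The receptive field on the input at this output position is [6 5 10 / 1 10 5]. Elementwise product with the kernel and sum: 5·-2 + 10·2 + 1·-1 + 10·-2 + 5·-1.

-16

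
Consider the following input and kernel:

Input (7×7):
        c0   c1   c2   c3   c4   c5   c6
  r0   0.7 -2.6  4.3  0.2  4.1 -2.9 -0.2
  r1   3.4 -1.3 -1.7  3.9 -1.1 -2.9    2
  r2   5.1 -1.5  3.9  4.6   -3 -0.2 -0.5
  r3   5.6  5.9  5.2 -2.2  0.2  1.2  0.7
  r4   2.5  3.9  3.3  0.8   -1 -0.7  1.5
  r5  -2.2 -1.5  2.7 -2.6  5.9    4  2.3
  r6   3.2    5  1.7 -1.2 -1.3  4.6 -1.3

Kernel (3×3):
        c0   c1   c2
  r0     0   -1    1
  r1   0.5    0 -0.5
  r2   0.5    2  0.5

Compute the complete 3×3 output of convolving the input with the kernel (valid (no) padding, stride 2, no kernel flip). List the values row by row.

Output[0,0]: The receptive field on the input at this output position is [0.7 -2.6 4.3 / 3.4 -1.3 -1.7 / 5.1 -1.5 3.9]. Elementwise product with the kernel and sum: -2.6·-1 + 4.3·1 + 3.4·0.5 + -1.7·-0.5 + 5.1·0.5 + -1.5·2 + 3.9·0.5.
Output[0,1]: The receptive field on the input at this output position is [4.3 0.2 4.1 / -1.7 3.9 -1.1 / 3.9 4.6 -3]. Elementwise product with the kernel and sum: 0.2·-1 + 4.1·1 + -1.7·0.5 + -1.1·-0.5 + 3.9·0.5 + 4.6·2 + -3·0.5.

10.95 13.25 -1
16.3 -2.35 -1.7
9.4 -5.6 11.9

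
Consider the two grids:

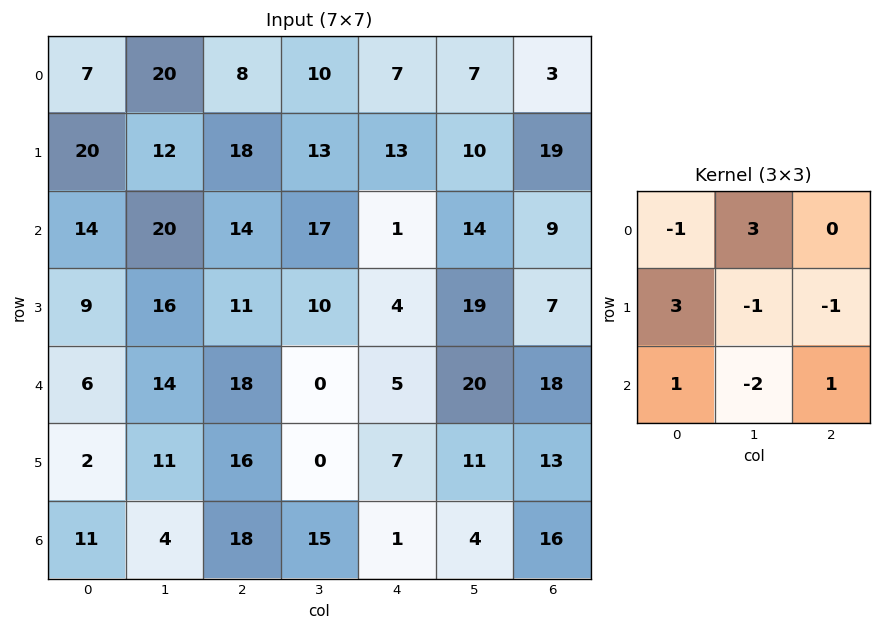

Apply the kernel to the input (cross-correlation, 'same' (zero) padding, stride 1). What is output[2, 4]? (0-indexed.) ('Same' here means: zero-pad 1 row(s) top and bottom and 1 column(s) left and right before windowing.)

83

The receptive field on the zero-padded input at this output position is [13 13 10 / 17 1 14 / 10 4 19]. Elementwise product with the kernel and sum: 13·-1 + 13·3 + 17·3 + 1·-1 + 14·-1 + 10·1 + 4·-2 + 19·1.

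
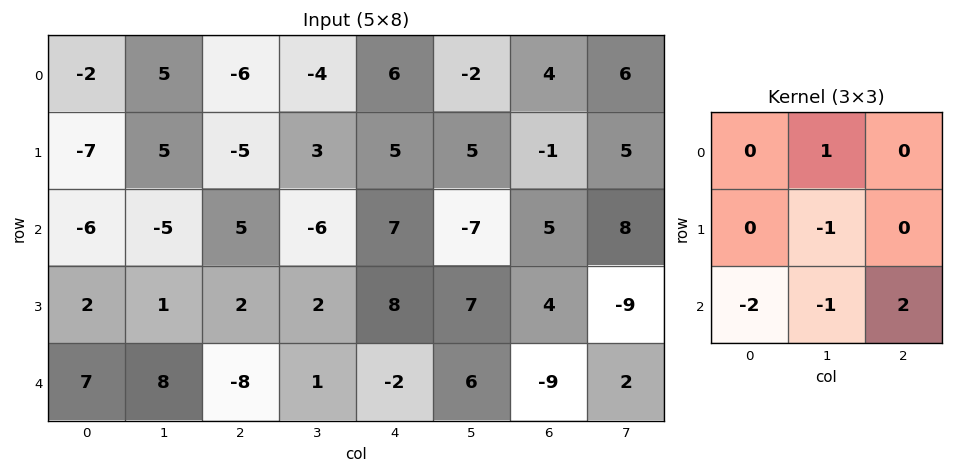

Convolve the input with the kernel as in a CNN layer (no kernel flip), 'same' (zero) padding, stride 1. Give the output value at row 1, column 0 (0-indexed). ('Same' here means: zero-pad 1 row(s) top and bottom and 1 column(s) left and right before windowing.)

1

The receptive field on the zero-padded input at this output position is [0 -2 5 / 0 -7 5 / 0 -6 -5]. Elementwise product with the kernel and sum: -2·1 + -7·-1 + 0·-2 + -6·-1 + -5·2.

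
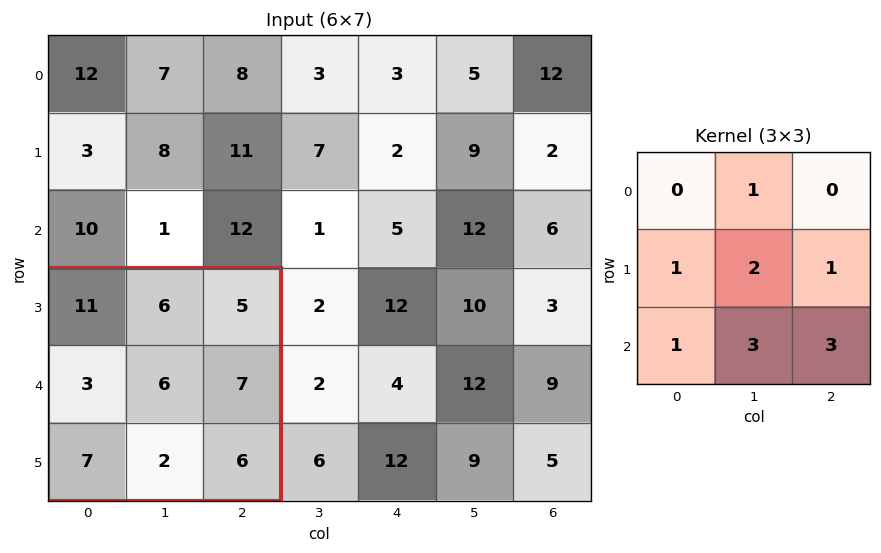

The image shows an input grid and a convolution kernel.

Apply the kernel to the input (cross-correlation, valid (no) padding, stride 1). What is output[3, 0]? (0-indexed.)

59

The receptive field on the input at this output position is [11 6 5 / 3 6 7 / 7 2 6]. Elementwise product with the kernel and sum: 6·1 + 3·1 + 6·2 + 7·1 + 7·1 + 2·3 + 6·3.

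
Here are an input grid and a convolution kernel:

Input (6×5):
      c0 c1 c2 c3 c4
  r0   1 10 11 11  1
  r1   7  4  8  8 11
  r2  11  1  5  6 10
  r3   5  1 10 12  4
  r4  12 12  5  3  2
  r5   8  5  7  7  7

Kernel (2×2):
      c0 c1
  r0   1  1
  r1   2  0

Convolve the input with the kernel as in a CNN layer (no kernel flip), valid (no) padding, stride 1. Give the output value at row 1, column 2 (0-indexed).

26

The receptive field on the input at this output position is [8 8 / 5 6]. Elementwise product with the kernel and sum: 8·1 + 8·1 + 5·2.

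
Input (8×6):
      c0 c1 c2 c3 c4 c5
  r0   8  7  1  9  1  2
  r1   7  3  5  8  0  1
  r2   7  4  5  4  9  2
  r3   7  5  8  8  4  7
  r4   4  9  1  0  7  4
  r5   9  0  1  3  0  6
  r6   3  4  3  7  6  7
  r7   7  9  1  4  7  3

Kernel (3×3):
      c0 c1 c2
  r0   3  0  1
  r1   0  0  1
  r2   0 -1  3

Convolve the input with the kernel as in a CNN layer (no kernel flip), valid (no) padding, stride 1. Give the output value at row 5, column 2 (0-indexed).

26

The receptive field on the input at this output position is [1 3 0 / 3 7 6 / 1 4 7]. Elementwise product with the kernel and sum: 1·3 + 0·1 + 6·1 + 4·-1 + 7·3.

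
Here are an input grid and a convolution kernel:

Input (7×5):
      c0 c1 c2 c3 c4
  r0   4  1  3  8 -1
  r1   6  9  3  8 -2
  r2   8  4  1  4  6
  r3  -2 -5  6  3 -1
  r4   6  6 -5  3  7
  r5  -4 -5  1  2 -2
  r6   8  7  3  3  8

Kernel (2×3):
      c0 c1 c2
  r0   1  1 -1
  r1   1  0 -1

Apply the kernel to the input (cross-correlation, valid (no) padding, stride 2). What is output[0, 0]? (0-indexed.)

The receptive field on the input at this output position is [4 1 3 / 6 9 3]. Elementwise product with the kernel and sum: 4·1 + 1·1 + 3·-1 + 6·1 + 3·-1.

5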